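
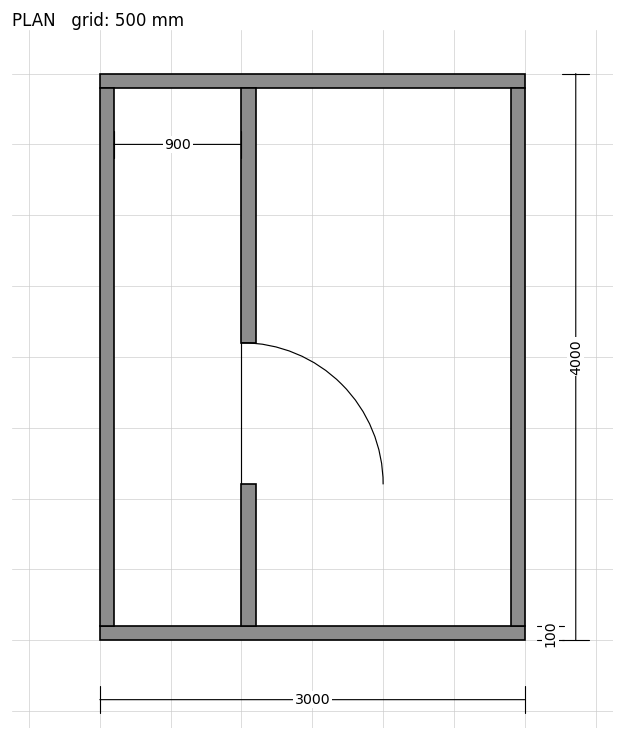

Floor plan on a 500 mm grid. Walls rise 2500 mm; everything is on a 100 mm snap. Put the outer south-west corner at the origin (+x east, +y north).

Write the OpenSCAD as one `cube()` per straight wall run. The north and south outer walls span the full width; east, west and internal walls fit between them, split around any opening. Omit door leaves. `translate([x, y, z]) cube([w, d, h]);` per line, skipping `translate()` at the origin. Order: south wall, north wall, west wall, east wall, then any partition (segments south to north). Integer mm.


cube([3000, 100, 2500]);
translate([0, 3900, 0]) cube([3000, 100, 2500]);
translate([0, 100, 0]) cube([100, 3800, 2500]);
translate([2900, 100, 0]) cube([100, 3800, 2500]);
translate([1000, 100, 0]) cube([100, 1000, 2500]);
translate([1000, 2100, 0]) cube([100, 1800, 2500]);


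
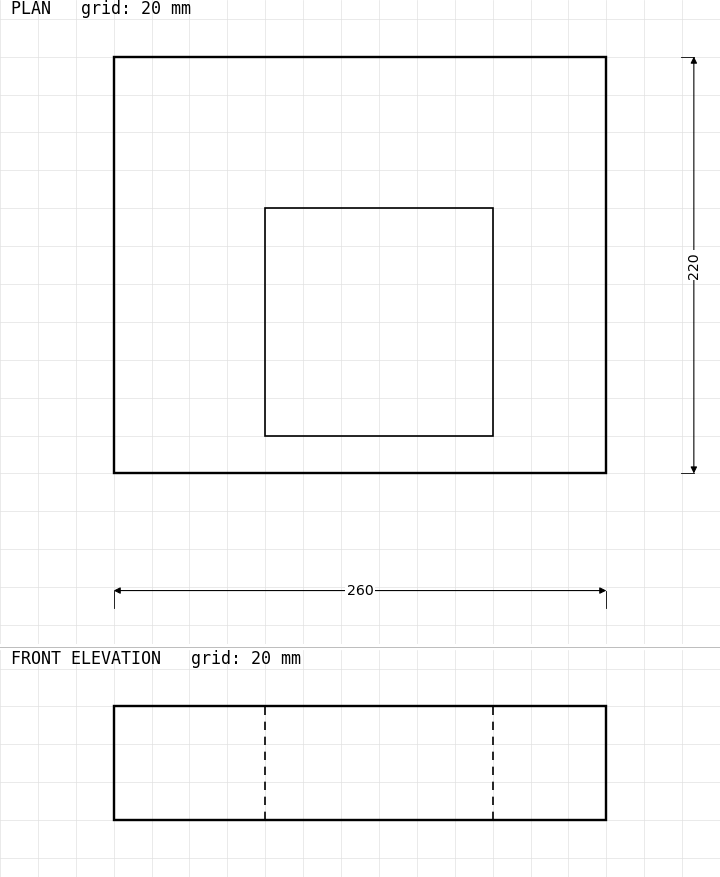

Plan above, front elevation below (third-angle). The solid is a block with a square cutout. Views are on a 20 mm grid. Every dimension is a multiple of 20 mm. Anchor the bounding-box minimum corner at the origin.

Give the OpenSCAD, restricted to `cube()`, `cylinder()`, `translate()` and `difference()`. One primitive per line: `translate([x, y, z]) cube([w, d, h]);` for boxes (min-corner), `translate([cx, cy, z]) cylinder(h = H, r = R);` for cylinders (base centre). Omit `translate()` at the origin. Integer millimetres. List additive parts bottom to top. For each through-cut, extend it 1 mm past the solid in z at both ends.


difference() {
  cube([260, 220, 60]);
  translate([80, 20, -1]) cube([120, 120, 62]);
}


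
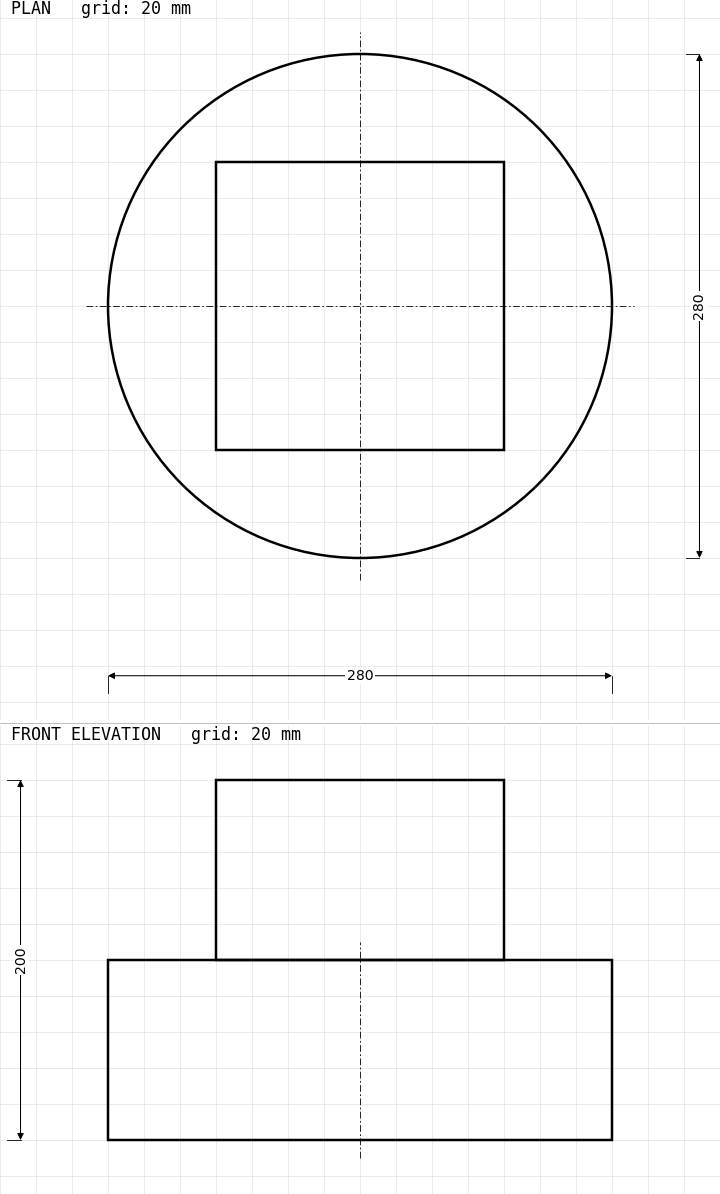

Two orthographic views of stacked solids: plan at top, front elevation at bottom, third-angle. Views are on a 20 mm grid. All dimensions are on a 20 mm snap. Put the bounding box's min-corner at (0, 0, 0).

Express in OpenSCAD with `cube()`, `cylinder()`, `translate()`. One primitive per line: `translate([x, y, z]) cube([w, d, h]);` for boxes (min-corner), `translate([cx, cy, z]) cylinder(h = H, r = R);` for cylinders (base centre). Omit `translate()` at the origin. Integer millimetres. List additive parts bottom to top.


translate([140, 140, 0]) cylinder(h = 100, r = 140);
translate([60, 60, 100]) cube([160, 160, 100]);


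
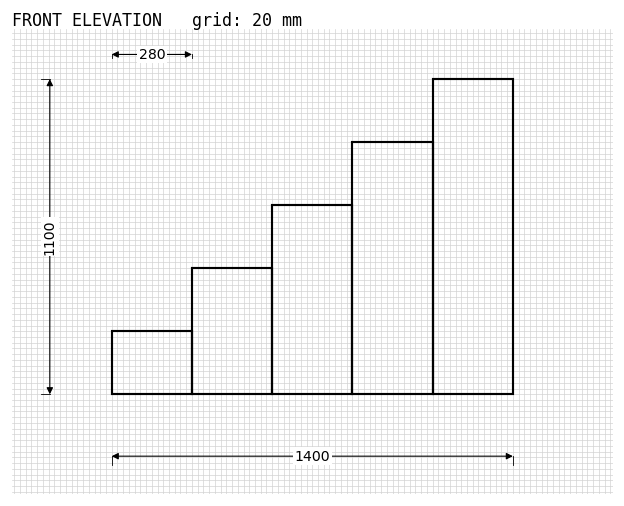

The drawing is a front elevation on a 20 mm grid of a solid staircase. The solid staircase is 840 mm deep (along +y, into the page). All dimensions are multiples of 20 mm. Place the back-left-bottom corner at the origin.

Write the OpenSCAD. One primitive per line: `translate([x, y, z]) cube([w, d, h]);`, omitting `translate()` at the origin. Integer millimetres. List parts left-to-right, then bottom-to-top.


cube([280, 840, 220]);
translate([280, 0, 0]) cube([280, 840, 440]);
translate([560, 0, 0]) cube([280, 840, 660]);
translate([840, 0, 0]) cube([280, 840, 880]);
translate([1120, 0, 0]) cube([280, 840, 1100]);


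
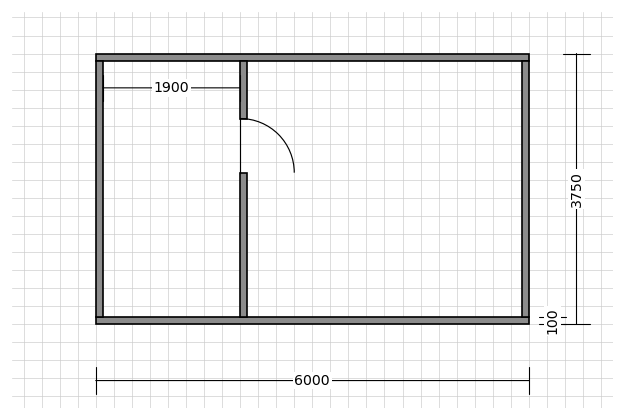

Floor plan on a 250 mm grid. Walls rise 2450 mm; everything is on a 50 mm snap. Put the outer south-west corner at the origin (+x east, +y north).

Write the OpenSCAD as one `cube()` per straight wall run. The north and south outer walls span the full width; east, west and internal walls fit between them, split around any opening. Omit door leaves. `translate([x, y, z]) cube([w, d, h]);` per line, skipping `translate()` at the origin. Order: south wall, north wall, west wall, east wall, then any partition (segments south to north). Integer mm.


cube([6000, 100, 2450]);
translate([0, 3650, 0]) cube([6000, 100, 2450]);
translate([0, 100, 0]) cube([100, 3550, 2450]);
translate([5900, 100, 0]) cube([100, 3550, 2450]);
translate([2000, 100, 0]) cube([100, 2000, 2450]);
translate([2000, 2850, 0]) cube([100, 800, 2450]);


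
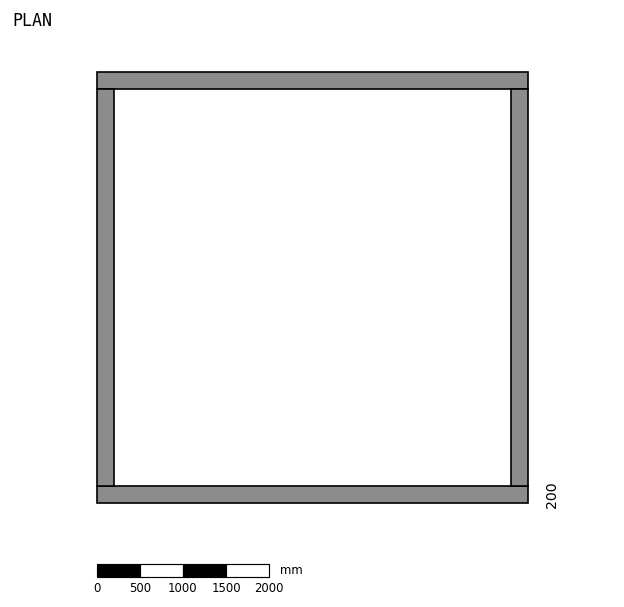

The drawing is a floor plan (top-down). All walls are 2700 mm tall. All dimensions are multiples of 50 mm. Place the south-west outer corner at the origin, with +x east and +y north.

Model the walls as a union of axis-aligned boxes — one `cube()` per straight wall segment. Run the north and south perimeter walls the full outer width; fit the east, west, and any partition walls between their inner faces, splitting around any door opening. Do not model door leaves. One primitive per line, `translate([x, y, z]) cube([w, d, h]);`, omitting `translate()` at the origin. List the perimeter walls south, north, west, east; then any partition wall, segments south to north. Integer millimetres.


cube([5000, 200, 2700]);
translate([0, 4800, 0]) cube([5000, 200, 2700]);
translate([0, 200, 0]) cube([200, 4600, 2700]);
translate([4800, 200, 0]) cube([200, 4600, 2700]);


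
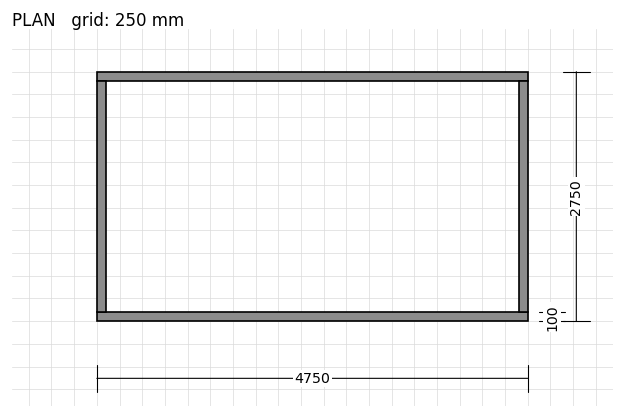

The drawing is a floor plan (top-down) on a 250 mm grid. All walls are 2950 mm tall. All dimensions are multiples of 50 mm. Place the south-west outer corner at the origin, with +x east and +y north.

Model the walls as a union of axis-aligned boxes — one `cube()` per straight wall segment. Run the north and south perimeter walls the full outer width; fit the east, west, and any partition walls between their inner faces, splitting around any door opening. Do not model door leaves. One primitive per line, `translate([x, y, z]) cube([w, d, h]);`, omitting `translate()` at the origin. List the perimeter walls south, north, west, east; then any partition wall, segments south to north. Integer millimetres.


cube([4750, 100, 2950]);
translate([0, 2650, 0]) cube([4750, 100, 2950]);
translate([0, 100, 0]) cube([100, 2550, 2950]);
translate([4650, 100, 0]) cube([100, 2550, 2950]);


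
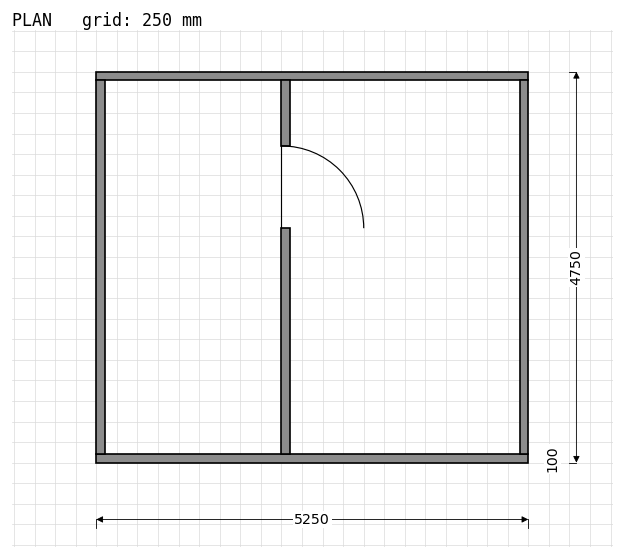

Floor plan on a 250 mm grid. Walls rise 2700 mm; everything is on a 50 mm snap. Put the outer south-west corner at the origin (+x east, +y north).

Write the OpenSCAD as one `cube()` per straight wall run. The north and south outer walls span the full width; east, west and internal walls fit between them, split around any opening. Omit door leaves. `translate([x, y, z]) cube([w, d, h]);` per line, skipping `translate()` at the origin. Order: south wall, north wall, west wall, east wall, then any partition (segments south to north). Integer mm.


cube([5250, 100, 2700]);
translate([0, 4650, 0]) cube([5250, 100, 2700]);
translate([0, 100, 0]) cube([100, 4550, 2700]);
translate([5150, 100, 0]) cube([100, 4550, 2700]);
translate([2250, 100, 0]) cube([100, 2750, 2700]);
translate([2250, 3850, 0]) cube([100, 800, 2700]);


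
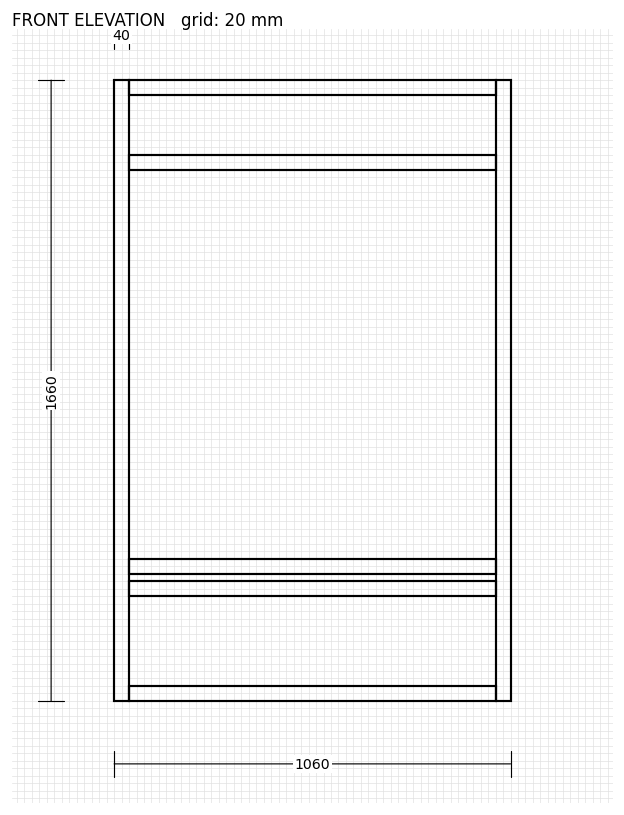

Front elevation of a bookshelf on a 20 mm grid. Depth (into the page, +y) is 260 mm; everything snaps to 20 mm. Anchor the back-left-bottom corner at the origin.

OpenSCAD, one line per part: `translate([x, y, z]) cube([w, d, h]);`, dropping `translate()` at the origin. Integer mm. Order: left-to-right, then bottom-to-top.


cube([40, 260, 1660]);
translate([40, 0, 0]) cube([980, 260, 40]);
translate([40, 0, 280]) cube([980, 260, 40]);
translate([40, 0, 340]) cube([980, 260, 40]);
translate([40, 0, 1420]) cube([980, 260, 40]);
translate([40, 0, 1620]) cube([980, 260, 40]);
translate([1020, 0, 0]) cube([40, 260, 1660]);


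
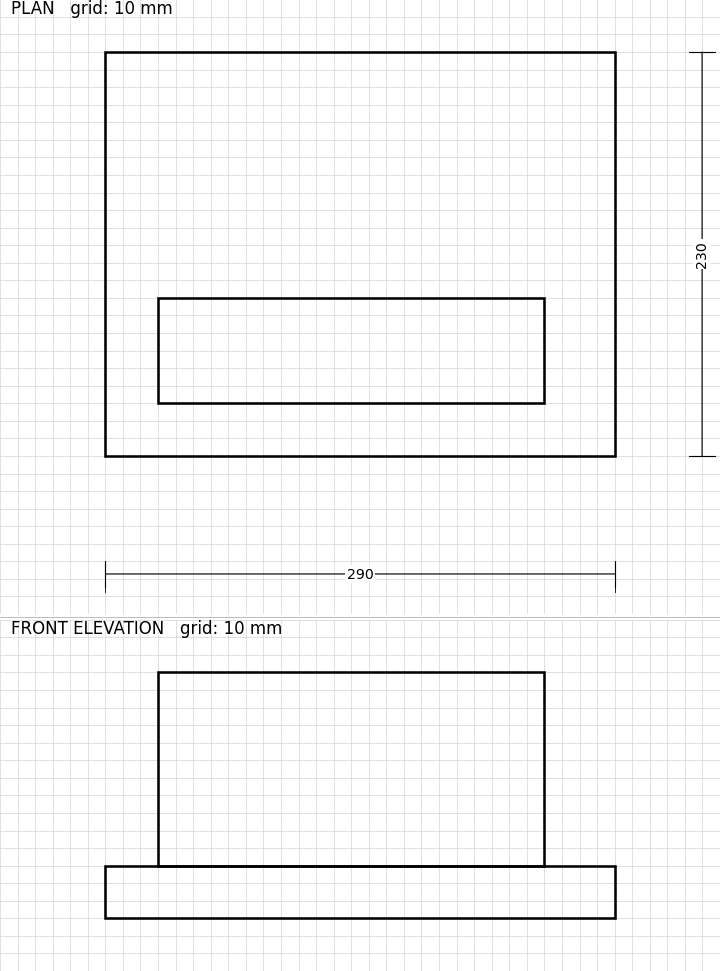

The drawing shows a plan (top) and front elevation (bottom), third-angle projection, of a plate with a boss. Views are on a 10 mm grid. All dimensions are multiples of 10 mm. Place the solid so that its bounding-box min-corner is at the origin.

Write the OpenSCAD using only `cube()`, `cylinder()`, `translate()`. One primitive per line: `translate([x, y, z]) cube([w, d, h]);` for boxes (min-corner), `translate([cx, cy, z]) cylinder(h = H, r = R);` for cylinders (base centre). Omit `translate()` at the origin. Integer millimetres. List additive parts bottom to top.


cube([290, 230, 30]);
translate([30, 30, 30]) cube([220, 60, 110]);


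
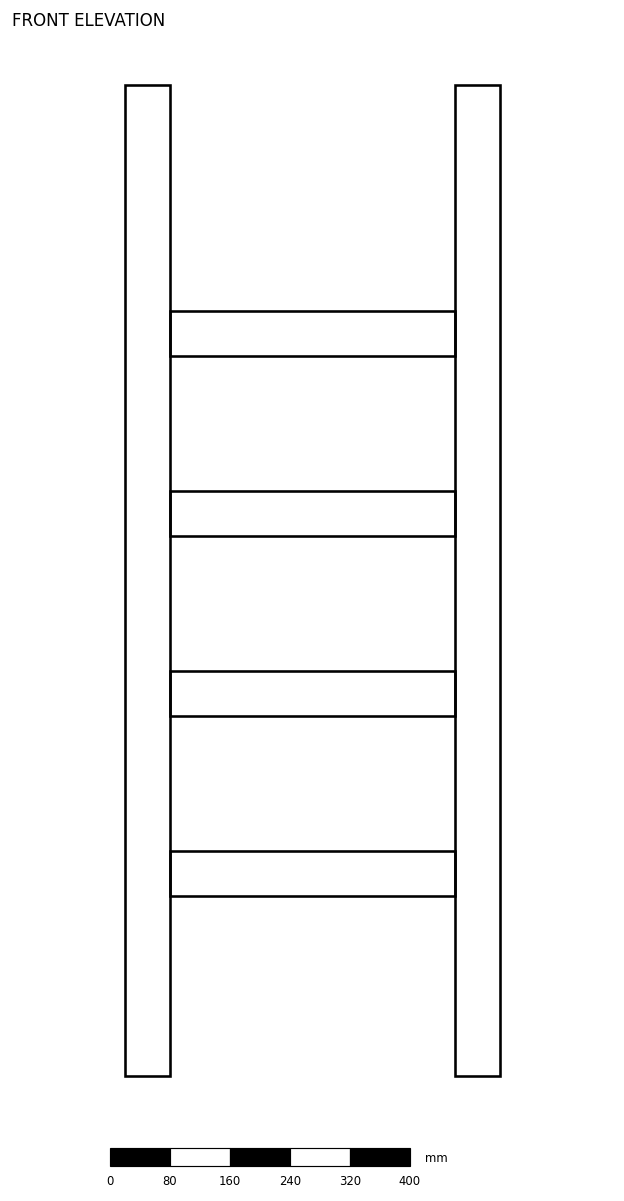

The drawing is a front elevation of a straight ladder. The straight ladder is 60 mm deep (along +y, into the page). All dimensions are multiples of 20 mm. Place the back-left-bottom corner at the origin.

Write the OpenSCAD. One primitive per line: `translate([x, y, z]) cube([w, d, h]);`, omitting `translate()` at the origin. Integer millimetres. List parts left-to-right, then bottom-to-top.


cube([60, 60, 1320]);
translate([60, 0, 240]) cube([380, 60, 60]);
translate([60, 0, 480]) cube([380, 60, 60]);
translate([60, 0, 720]) cube([380, 60, 60]);
translate([60, 0, 960]) cube([380, 60, 60]);
translate([440, 0, 0]) cube([60, 60, 1320]);


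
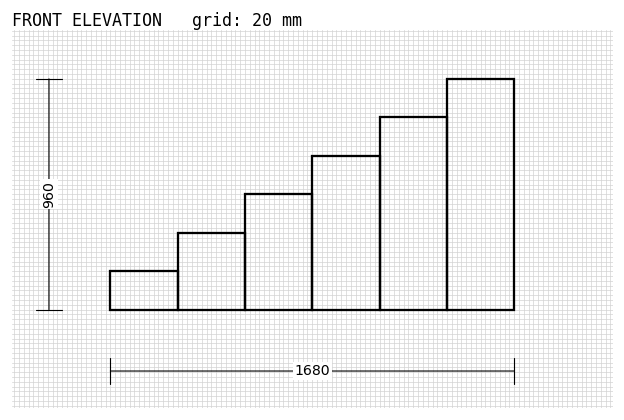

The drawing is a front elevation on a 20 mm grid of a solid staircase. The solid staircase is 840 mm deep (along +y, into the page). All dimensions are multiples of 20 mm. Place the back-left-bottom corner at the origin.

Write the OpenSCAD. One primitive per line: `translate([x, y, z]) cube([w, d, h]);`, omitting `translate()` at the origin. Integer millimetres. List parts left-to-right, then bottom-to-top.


cube([280, 840, 160]);
translate([280, 0, 0]) cube([280, 840, 320]);
translate([560, 0, 0]) cube([280, 840, 480]);
translate([840, 0, 0]) cube([280, 840, 640]);
translate([1120, 0, 0]) cube([280, 840, 800]);
translate([1400, 0, 0]) cube([280, 840, 960]);


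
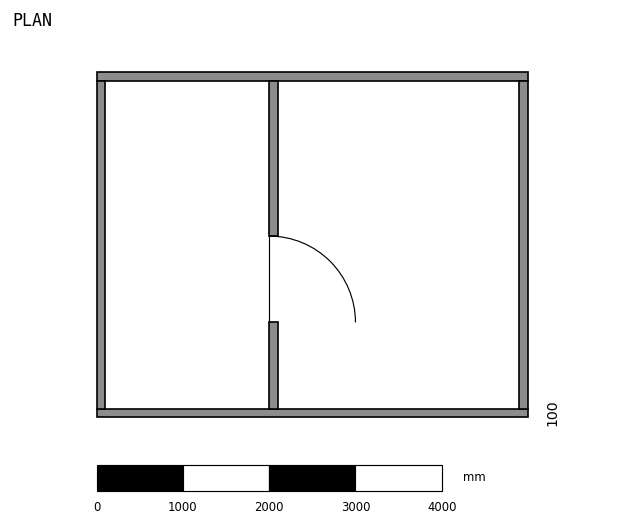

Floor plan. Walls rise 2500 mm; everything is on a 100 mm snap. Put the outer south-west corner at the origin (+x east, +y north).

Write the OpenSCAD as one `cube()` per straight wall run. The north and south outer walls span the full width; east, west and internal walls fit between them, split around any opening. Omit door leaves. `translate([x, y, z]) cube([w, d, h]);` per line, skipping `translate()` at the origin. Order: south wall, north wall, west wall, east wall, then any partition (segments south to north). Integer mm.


cube([5000, 100, 2500]);
translate([0, 3900, 0]) cube([5000, 100, 2500]);
translate([0, 100, 0]) cube([100, 3800, 2500]);
translate([4900, 100, 0]) cube([100, 3800, 2500]);
translate([2000, 100, 0]) cube([100, 1000, 2500]);
translate([2000, 2100, 0]) cube([100, 1800, 2500]);


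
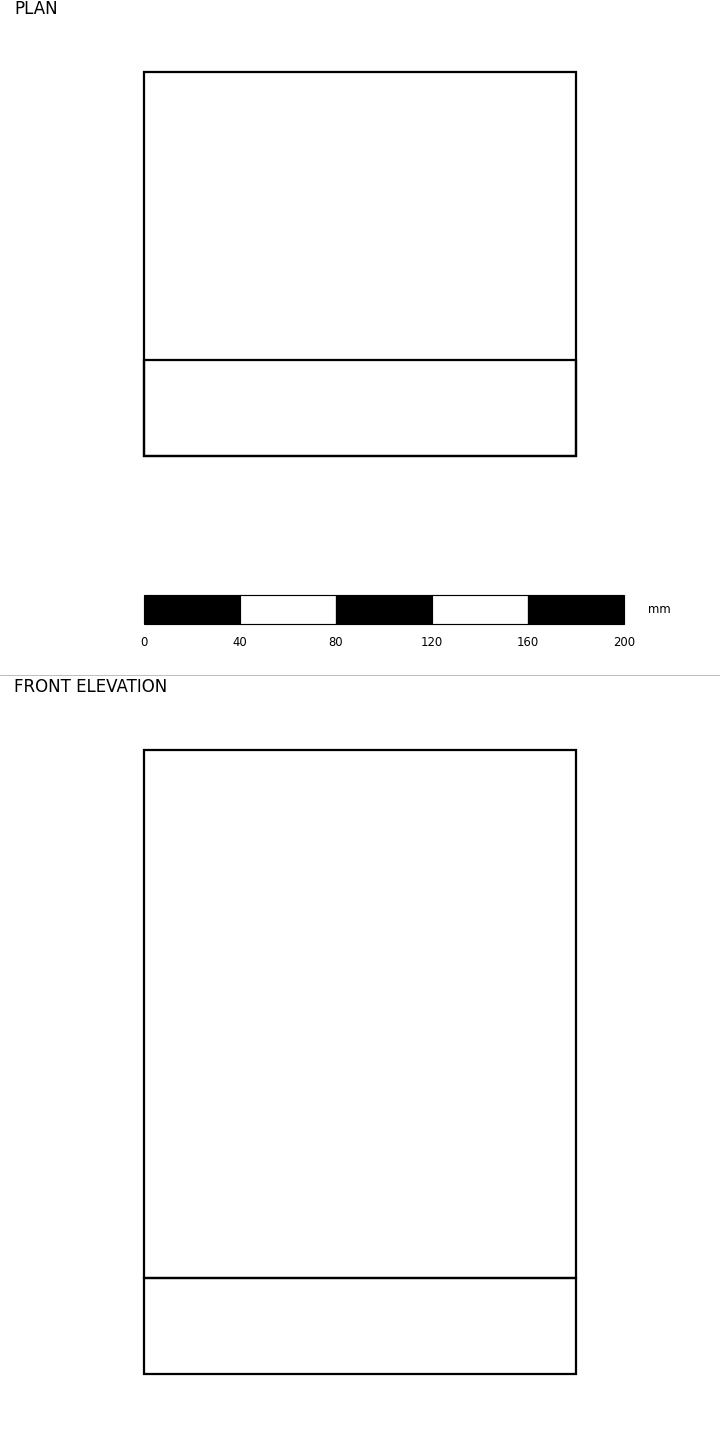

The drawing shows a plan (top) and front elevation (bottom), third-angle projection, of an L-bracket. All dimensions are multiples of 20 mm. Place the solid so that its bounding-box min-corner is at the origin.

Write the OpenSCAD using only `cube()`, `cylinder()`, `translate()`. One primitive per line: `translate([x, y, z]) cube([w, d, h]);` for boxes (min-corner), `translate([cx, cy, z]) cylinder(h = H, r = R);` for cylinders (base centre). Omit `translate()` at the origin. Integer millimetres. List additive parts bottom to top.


cube([180, 160, 40]);
translate([0, 0, 40]) cube([180, 40, 220]);


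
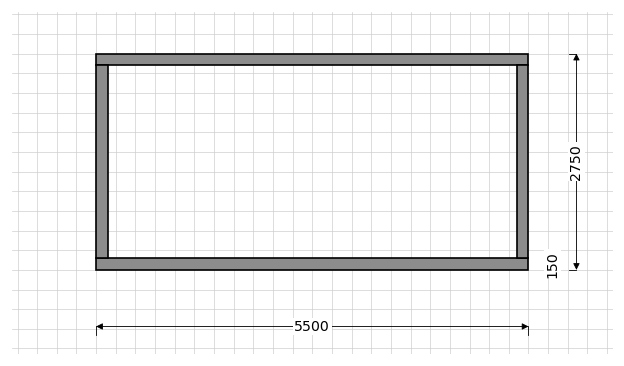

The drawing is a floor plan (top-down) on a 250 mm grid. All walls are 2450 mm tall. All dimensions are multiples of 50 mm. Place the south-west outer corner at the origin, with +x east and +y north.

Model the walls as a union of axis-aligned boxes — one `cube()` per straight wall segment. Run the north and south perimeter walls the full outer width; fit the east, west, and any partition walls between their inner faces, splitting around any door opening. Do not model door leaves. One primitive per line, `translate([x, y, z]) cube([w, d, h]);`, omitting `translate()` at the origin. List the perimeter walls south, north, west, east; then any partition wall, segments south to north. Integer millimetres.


cube([5500, 150, 2450]);
translate([0, 2600, 0]) cube([5500, 150, 2450]);
translate([0, 150, 0]) cube([150, 2450, 2450]);
translate([5350, 150, 0]) cube([150, 2450, 2450]);


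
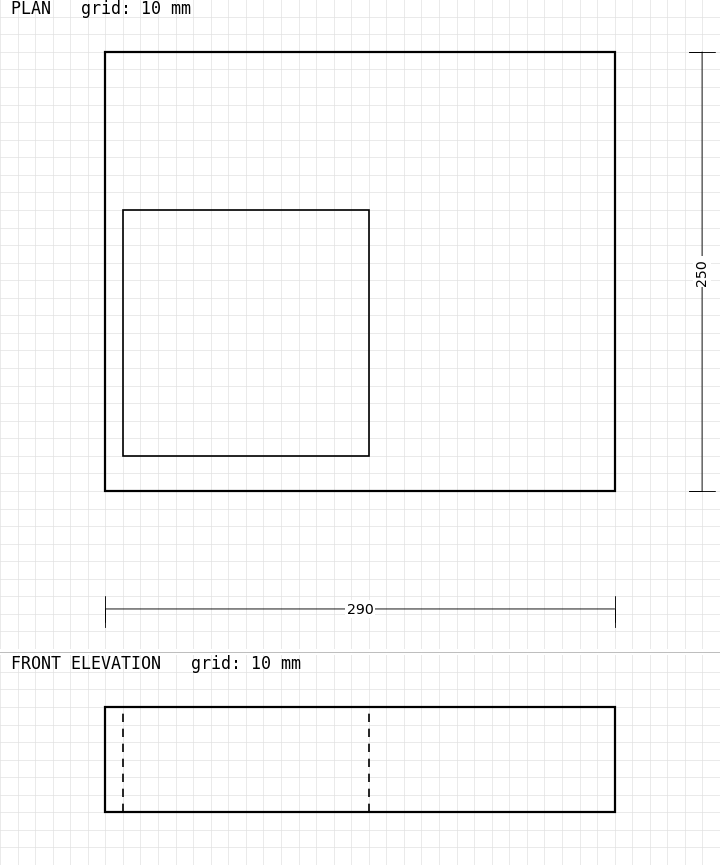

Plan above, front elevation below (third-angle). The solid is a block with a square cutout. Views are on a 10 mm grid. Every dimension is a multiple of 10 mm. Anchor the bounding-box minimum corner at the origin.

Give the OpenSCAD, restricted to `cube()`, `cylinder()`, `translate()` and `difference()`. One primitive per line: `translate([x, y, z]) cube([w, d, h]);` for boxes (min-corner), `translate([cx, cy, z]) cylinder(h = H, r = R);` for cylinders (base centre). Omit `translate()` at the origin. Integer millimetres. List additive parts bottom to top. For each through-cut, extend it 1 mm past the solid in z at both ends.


difference() {
  cube([290, 250, 60]);
  translate([10, 20, -1]) cube([140, 140, 62]);
}


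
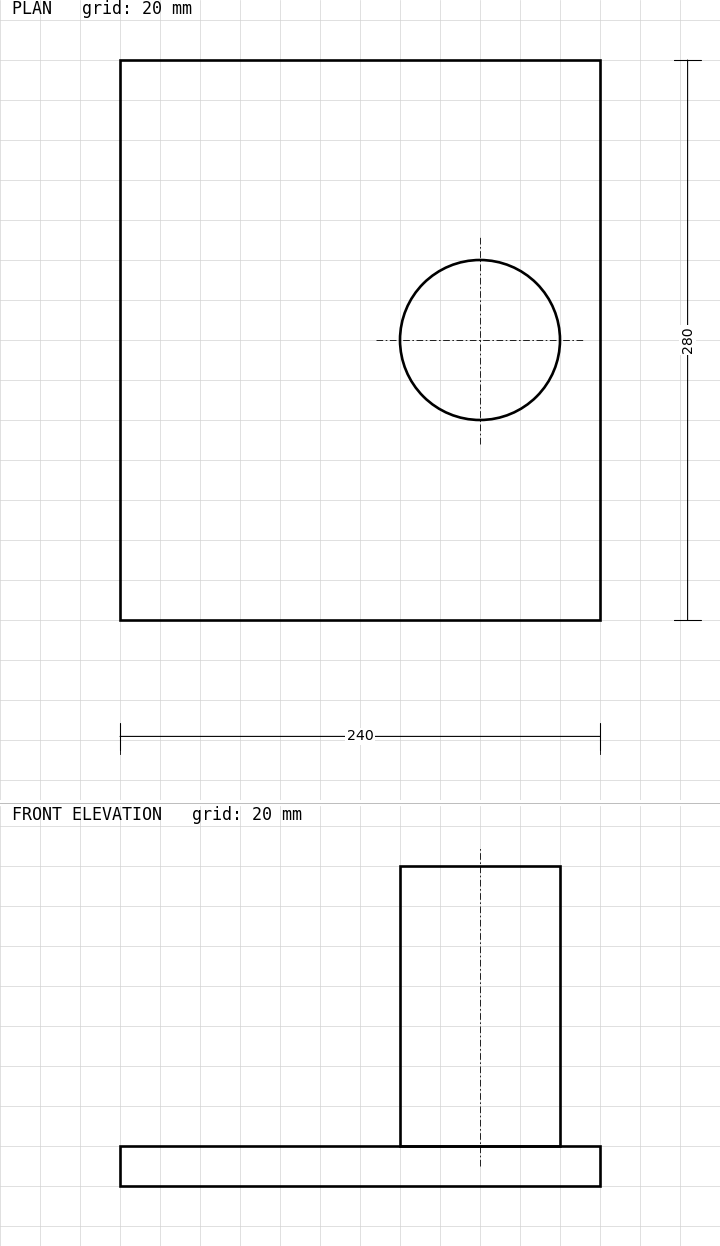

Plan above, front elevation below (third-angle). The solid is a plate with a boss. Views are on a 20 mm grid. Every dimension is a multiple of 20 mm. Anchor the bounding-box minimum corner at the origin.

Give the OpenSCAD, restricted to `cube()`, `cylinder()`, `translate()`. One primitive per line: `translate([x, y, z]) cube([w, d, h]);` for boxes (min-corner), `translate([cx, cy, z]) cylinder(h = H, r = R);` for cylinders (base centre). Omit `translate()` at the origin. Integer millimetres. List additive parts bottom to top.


cube([240, 280, 20]);
translate([180, 140, 20]) cylinder(h = 140, r = 40);


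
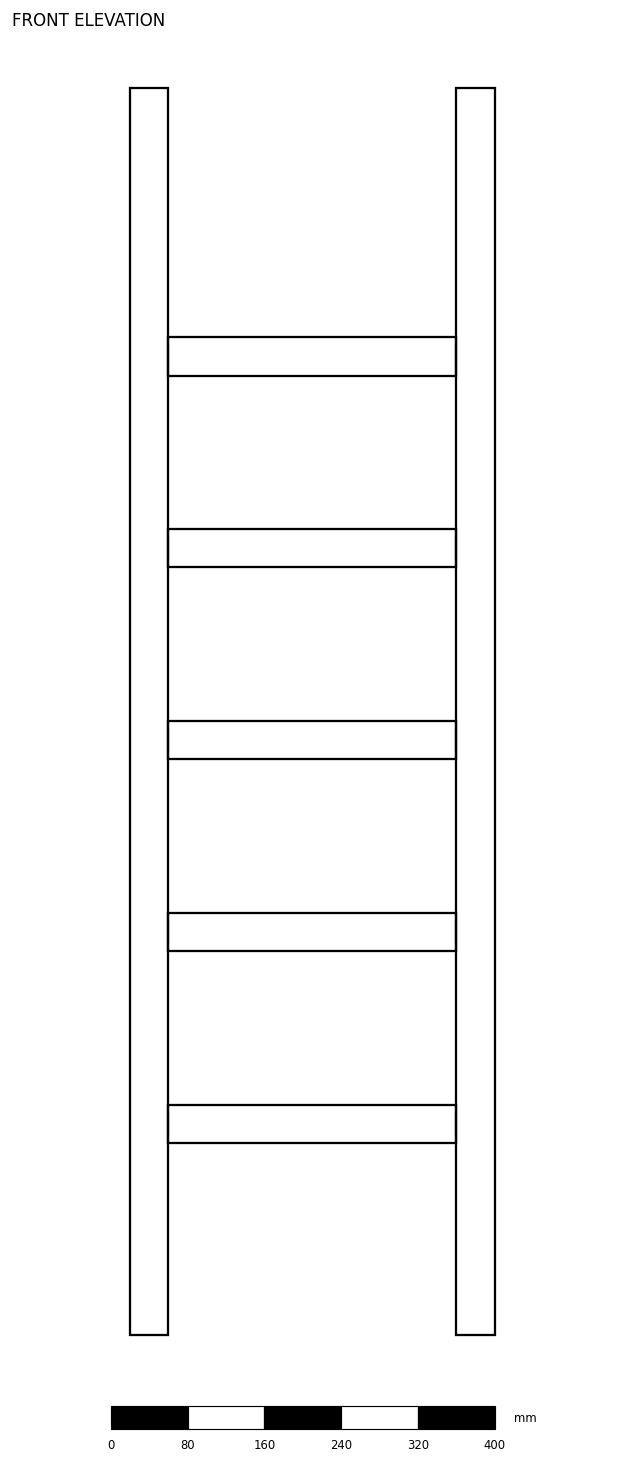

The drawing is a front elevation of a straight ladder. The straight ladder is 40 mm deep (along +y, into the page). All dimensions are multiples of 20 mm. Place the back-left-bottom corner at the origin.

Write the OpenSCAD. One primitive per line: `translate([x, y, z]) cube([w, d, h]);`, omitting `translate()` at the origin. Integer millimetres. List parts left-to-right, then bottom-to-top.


cube([40, 40, 1300]);
translate([40, 0, 200]) cube([300, 40, 40]);
translate([40, 0, 400]) cube([300, 40, 40]);
translate([40, 0, 600]) cube([300, 40, 40]);
translate([40, 0, 800]) cube([300, 40, 40]);
translate([40, 0, 1000]) cube([300, 40, 40]);
translate([340, 0, 0]) cube([40, 40, 1300]);


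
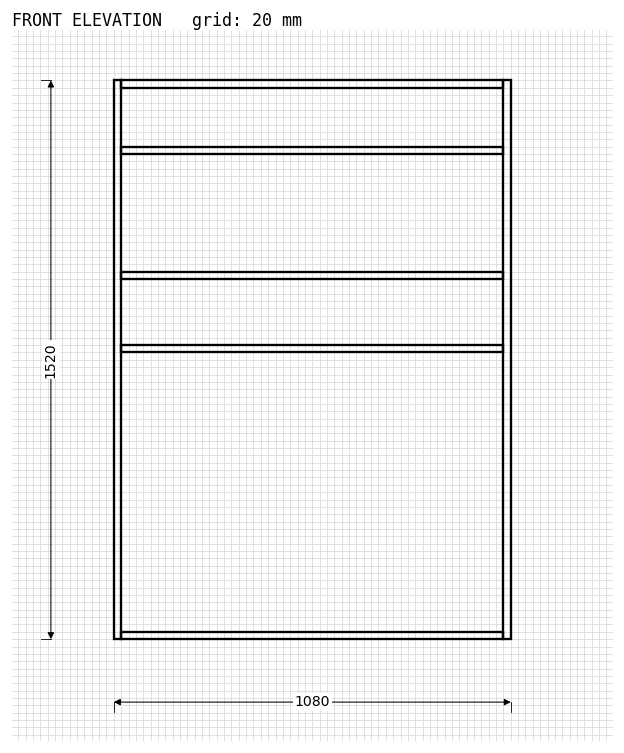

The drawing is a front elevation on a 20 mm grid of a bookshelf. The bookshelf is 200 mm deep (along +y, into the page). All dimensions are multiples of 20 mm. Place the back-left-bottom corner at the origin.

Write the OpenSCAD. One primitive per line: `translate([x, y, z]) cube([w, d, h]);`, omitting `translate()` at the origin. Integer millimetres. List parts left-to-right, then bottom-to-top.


cube([20, 200, 1520]);
translate([20, 0, 0]) cube([1040, 200, 20]);
translate([20, 0, 780]) cube([1040, 200, 20]);
translate([20, 0, 980]) cube([1040, 200, 20]);
translate([20, 0, 1320]) cube([1040, 200, 20]);
translate([20, 0, 1500]) cube([1040, 200, 20]);
translate([1060, 0, 0]) cube([20, 200, 1520]);


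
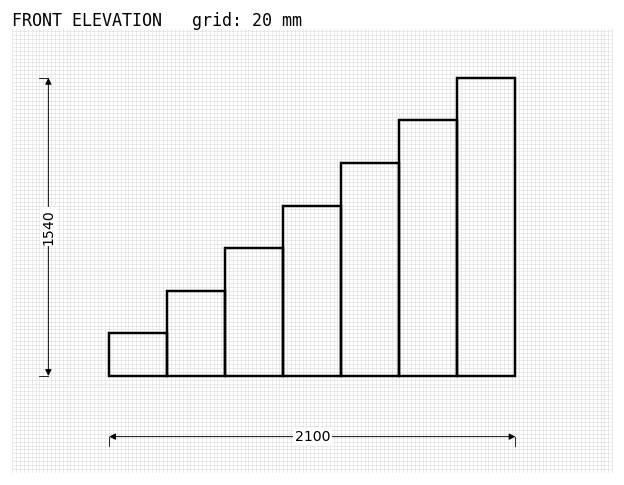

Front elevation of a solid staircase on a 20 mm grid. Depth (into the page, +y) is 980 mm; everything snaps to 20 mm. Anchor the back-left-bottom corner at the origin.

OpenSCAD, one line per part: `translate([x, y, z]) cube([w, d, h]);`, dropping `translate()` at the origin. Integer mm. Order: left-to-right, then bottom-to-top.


cube([300, 980, 220]);
translate([300, 0, 0]) cube([300, 980, 440]);
translate([600, 0, 0]) cube([300, 980, 660]);
translate([900, 0, 0]) cube([300, 980, 880]);
translate([1200, 0, 0]) cube([300, 980, 1100]);
translate([1500, 0, 0]) cube([300, 980, 1320]);
translate([1800, 0, 0]) cube([300, 980, 1540]);


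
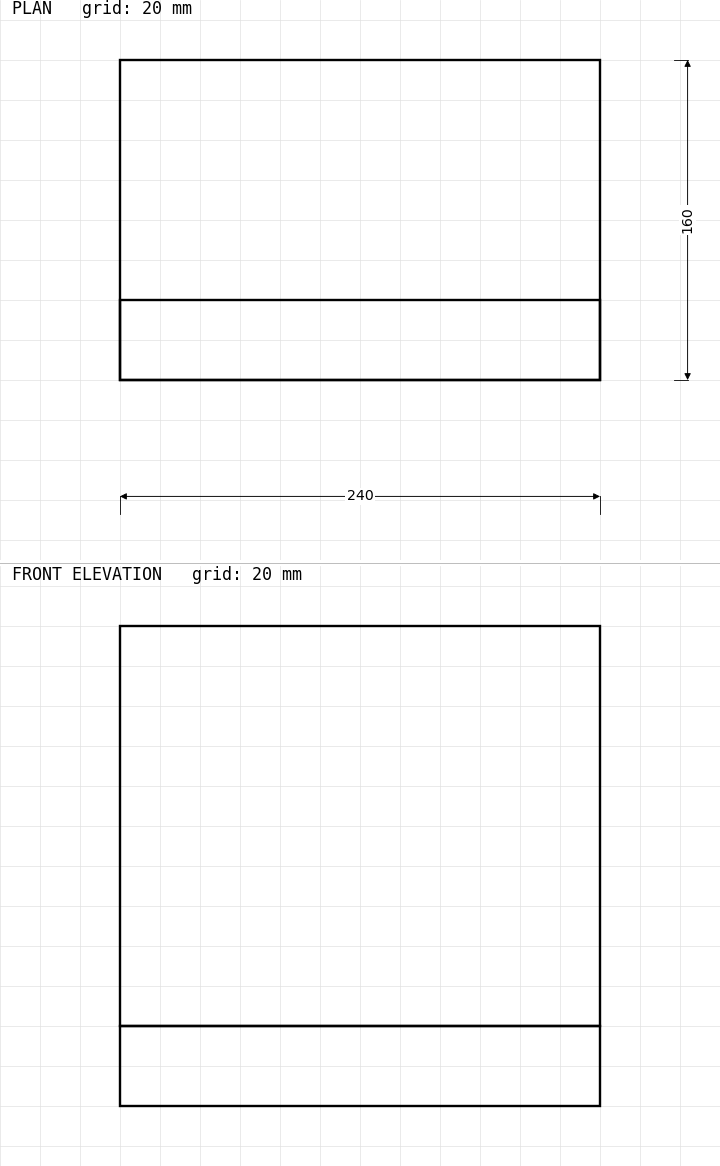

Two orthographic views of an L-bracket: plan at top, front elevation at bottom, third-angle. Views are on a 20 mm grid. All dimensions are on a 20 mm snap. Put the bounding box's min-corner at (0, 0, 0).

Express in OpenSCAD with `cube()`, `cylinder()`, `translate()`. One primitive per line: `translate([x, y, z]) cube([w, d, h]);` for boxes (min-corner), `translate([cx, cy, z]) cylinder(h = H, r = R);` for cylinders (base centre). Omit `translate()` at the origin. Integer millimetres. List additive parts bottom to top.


cube([240, 160, 40]);
translate([0, 0, 40]) cube([240, 40, 200]);


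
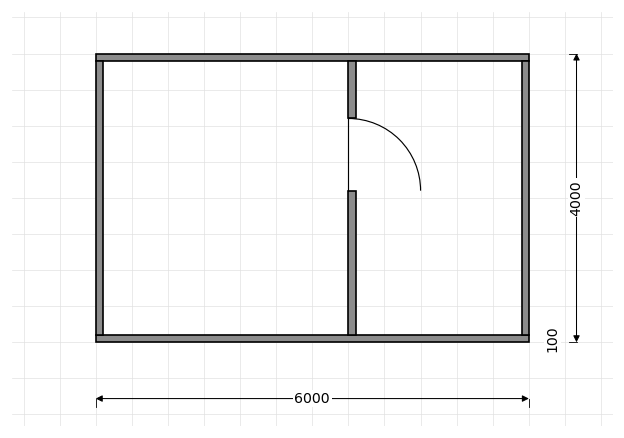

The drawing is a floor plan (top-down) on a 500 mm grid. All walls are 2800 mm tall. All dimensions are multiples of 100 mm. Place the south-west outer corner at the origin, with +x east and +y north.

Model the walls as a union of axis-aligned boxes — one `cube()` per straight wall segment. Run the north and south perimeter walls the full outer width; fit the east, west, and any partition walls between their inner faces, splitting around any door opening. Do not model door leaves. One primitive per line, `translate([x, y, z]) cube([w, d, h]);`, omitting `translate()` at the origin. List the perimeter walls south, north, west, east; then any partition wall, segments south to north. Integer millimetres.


cube([6000, 100, 2800]);
translate([0, 3900, 0]) cube([6000, 100, 2800]);
translate([0, 100, 0]) cube([100, 3800, 2800]);
translate([5900, 100, 0]) cube([100, 3800, 2800]);
translate([3500, 100, 0]) cube([100, 2000, 2800]);
translate([3500, 3100, 0]) cube([100, 800, 2800]);


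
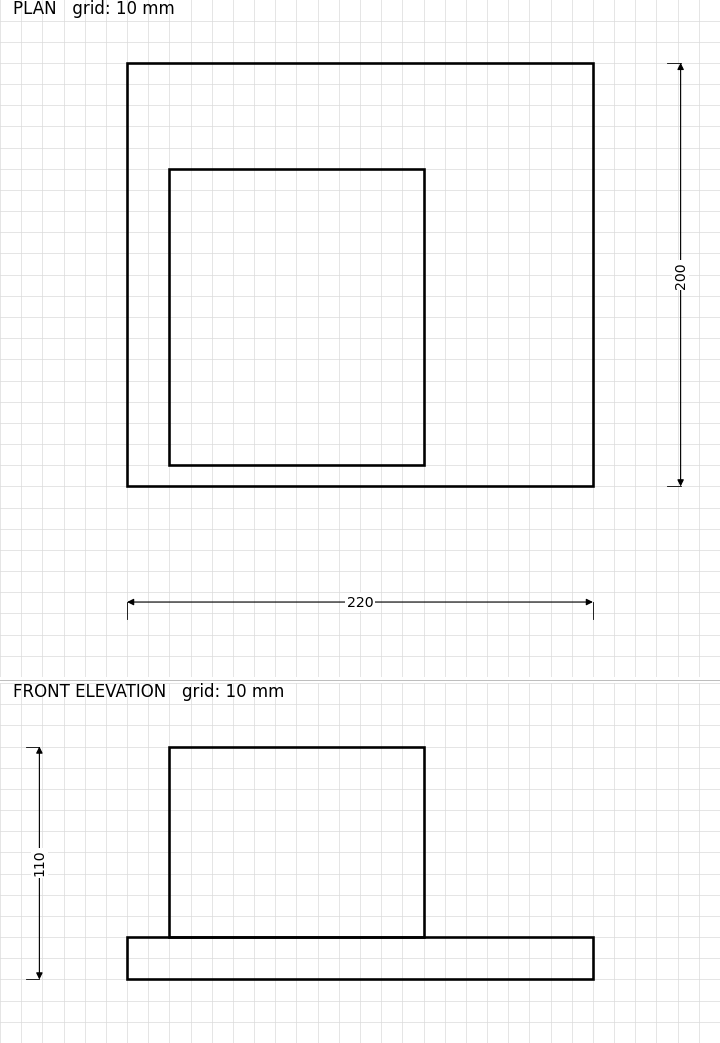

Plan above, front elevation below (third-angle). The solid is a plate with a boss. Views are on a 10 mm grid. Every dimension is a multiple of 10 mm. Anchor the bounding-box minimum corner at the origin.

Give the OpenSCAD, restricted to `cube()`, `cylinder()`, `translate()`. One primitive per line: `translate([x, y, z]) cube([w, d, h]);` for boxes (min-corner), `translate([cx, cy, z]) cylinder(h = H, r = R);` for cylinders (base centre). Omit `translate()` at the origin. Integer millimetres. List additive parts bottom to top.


cube([220, 200, 20]);
translate([20, 10, 20]) cube([120, 140, 90]);


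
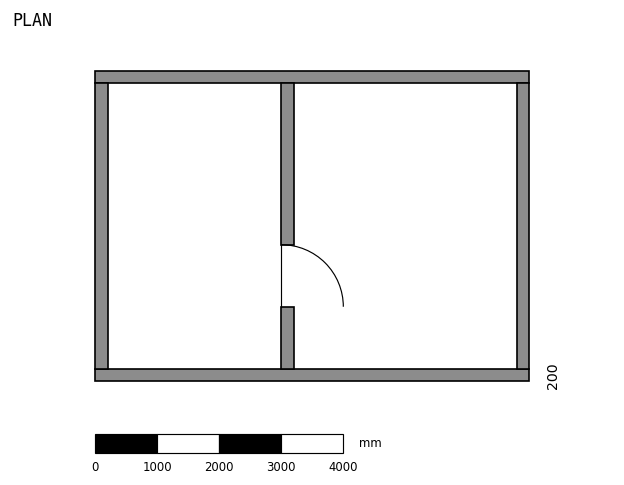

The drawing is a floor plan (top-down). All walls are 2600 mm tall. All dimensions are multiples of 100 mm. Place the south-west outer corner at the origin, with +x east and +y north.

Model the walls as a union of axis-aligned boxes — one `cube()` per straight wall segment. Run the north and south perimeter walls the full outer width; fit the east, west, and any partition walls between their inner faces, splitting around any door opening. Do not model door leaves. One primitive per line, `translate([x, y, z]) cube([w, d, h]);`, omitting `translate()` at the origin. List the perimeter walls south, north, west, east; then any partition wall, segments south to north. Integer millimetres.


cube([7000, 200, 2600]);
translate([0, 4800, 0]) cube([7000, 200, 2600]);
translate([0, 200, 0]) cube([200, 4600, 2600]);
translate([6800, 200, 0]) cube([200, 4600, 2600]);
translate([3000, 200, 0]) cube([200, 1000, 2600]);
translate([3000, 2200, 0]) cube([200, 2600, 2600]);


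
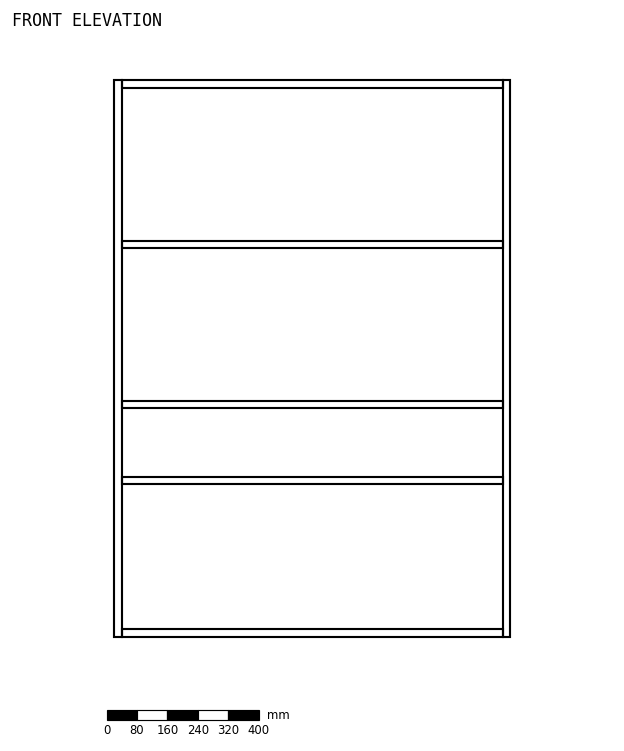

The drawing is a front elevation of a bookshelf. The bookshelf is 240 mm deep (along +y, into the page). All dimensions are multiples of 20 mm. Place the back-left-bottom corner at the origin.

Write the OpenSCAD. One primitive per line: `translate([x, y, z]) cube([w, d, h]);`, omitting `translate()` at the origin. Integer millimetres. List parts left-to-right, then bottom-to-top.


cube([20, 240, 1460]);
translate([20, 0, 0]) cube([1000, 240, 20]);
translate([20, 0, 400]) cube([1000, 240, 20]);
translate([20, 0, 600]) cube([1000, 240, 20]);
translate([20, 0, 1020]) cube([1000, 240, 20]);
translate([20, 0, 1440]) cube([1000, 240, 20]);
translate([1020, 0, 0]) cube([20, 240, 1460]);


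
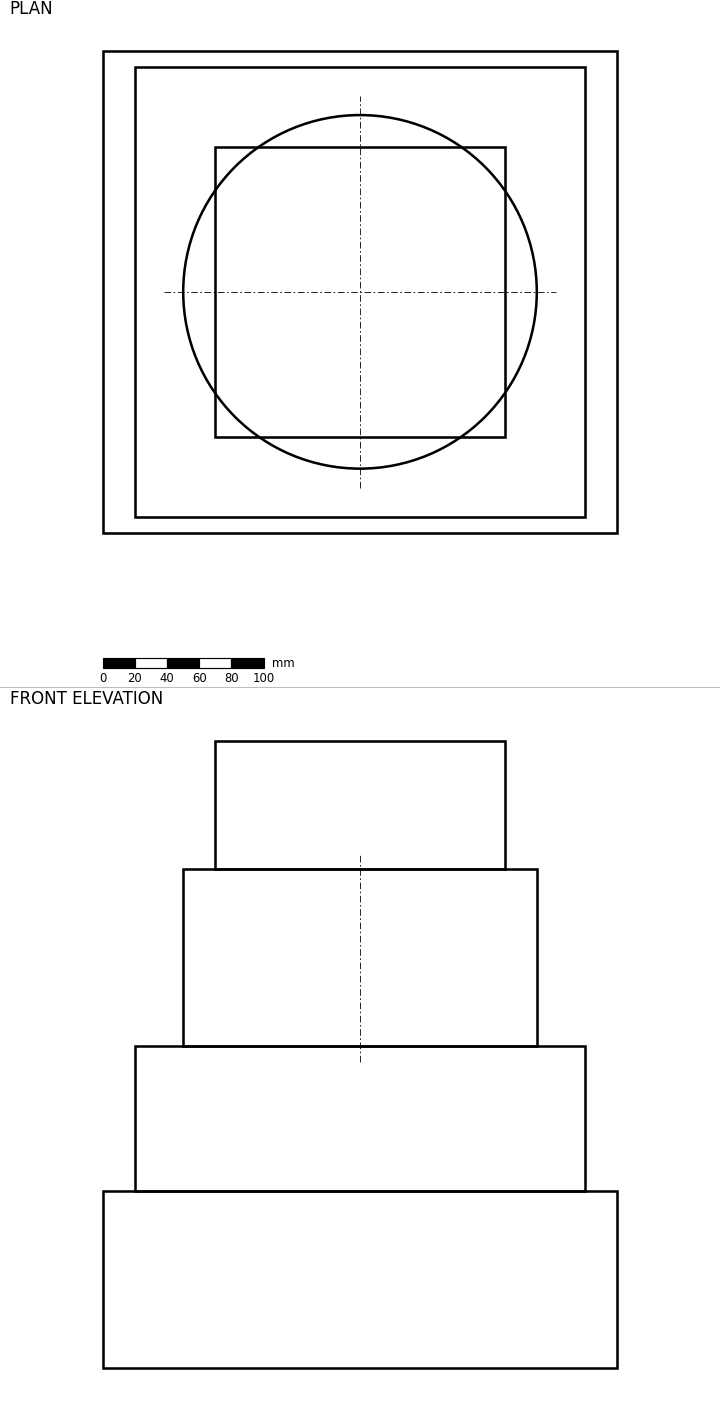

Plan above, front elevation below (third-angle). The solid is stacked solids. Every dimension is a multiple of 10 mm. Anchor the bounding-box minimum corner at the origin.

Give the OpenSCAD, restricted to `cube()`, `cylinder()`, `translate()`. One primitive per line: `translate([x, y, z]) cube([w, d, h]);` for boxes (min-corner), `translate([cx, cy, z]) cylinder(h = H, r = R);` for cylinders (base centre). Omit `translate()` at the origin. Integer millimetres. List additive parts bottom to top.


cube([320, 300, 110]);
translate([20, 10, 110]) cube([280, 280, 90]);
translate([160, 150, 200]) cylinder(h = 110, r = 110);
translate([70, 60, 310]) cube([180, 180, 80]);


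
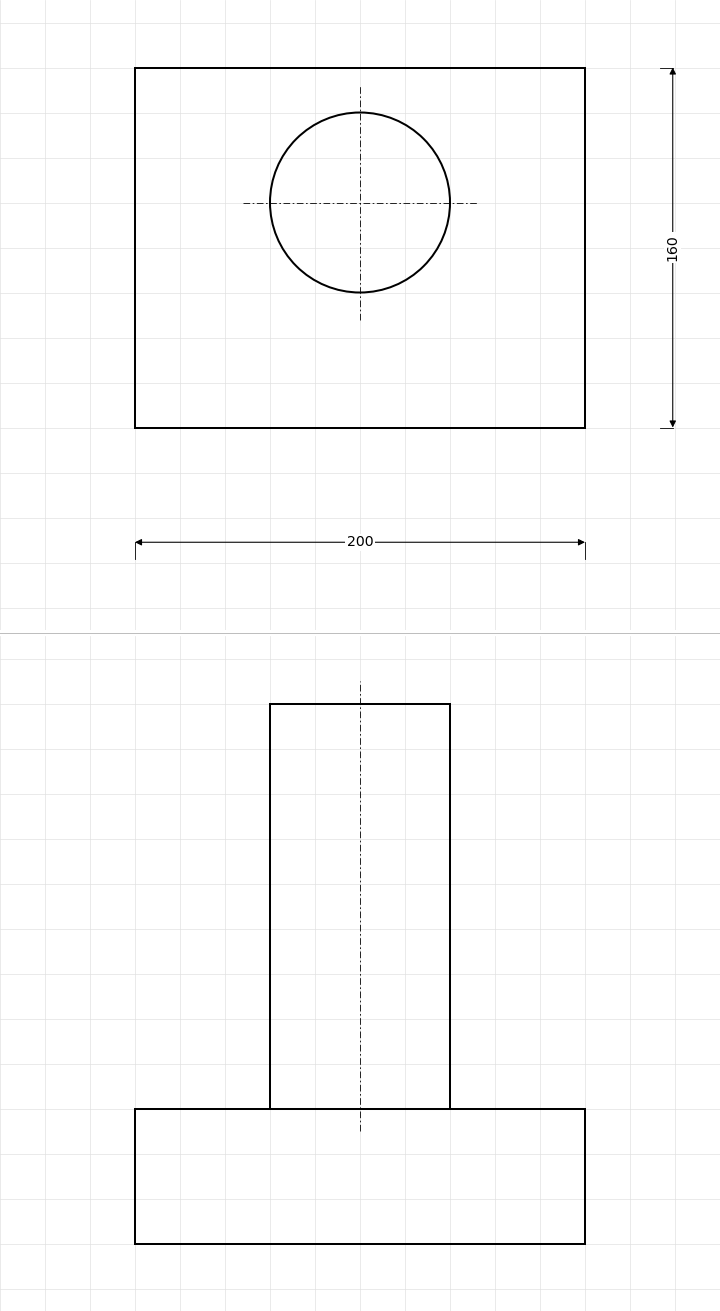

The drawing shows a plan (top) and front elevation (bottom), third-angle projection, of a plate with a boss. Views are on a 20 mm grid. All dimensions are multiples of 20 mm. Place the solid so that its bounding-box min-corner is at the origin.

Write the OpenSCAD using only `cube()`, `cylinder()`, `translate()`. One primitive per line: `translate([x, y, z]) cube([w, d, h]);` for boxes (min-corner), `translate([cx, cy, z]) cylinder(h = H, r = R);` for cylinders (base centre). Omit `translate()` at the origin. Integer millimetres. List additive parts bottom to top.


cube([200, 160, 60]);
translate([100, 100, 60]) cylinder(h = 180, r = 40);


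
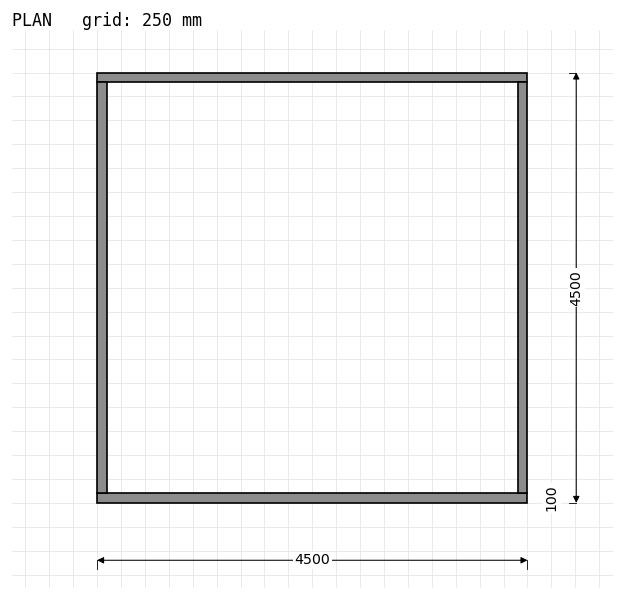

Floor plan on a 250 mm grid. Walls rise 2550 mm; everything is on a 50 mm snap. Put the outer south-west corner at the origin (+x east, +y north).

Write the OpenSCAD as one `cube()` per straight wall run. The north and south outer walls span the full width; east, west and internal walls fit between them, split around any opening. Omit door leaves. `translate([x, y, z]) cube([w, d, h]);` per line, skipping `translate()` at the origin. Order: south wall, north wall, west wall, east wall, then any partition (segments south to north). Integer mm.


cube([4500, 100, 2550]);
translate([0, 4400, 0]) cube([4500, 100, 2550]);
translate([0, 100, 0]) cube([100, 4300, 2550]);
translate([4400, 100, 0]) cube([100, 4300, 2550]);


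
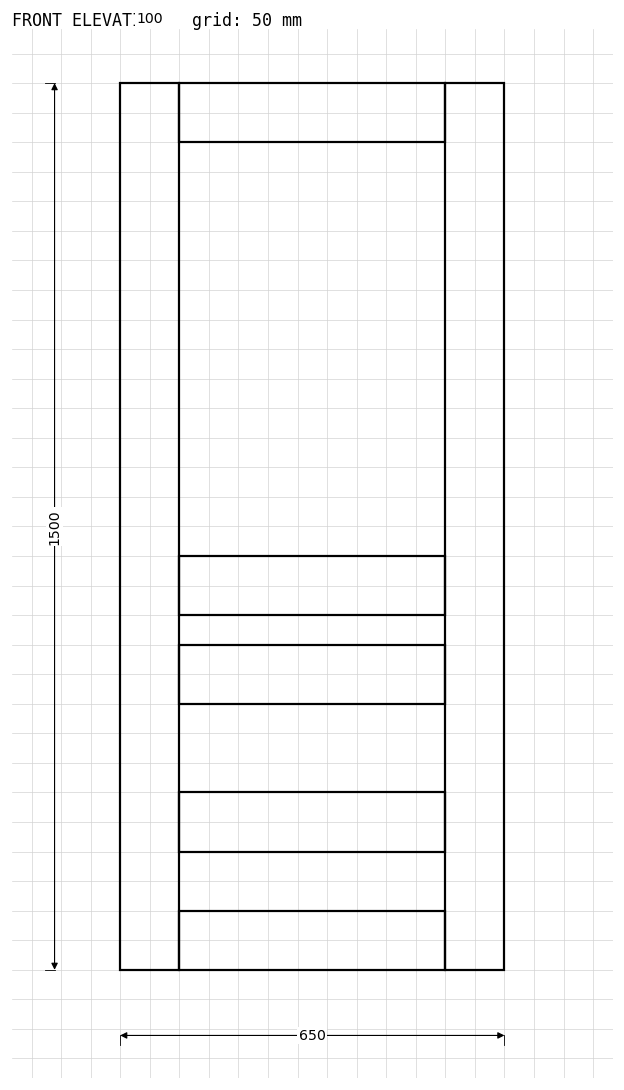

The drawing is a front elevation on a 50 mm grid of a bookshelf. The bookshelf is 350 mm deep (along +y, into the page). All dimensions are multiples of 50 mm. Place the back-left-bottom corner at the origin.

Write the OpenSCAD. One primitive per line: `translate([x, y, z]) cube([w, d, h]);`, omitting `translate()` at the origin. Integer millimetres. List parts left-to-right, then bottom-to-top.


cube([100, 350, 1500]);
translate([100, 0, 0]) cube([450, 350, 100]);
translate([100, 0, 200]) cube([450, 350, 100]);
translate([100, 0, 450]) cube([450, 350, 100]);
translate([100, 0, 600]) cube([450, 350, 100]);
translate([100, 0, 1400]) cube([450, 350, 100]);
translate([550, 0, 0]) cube([100, 350, 1500]);


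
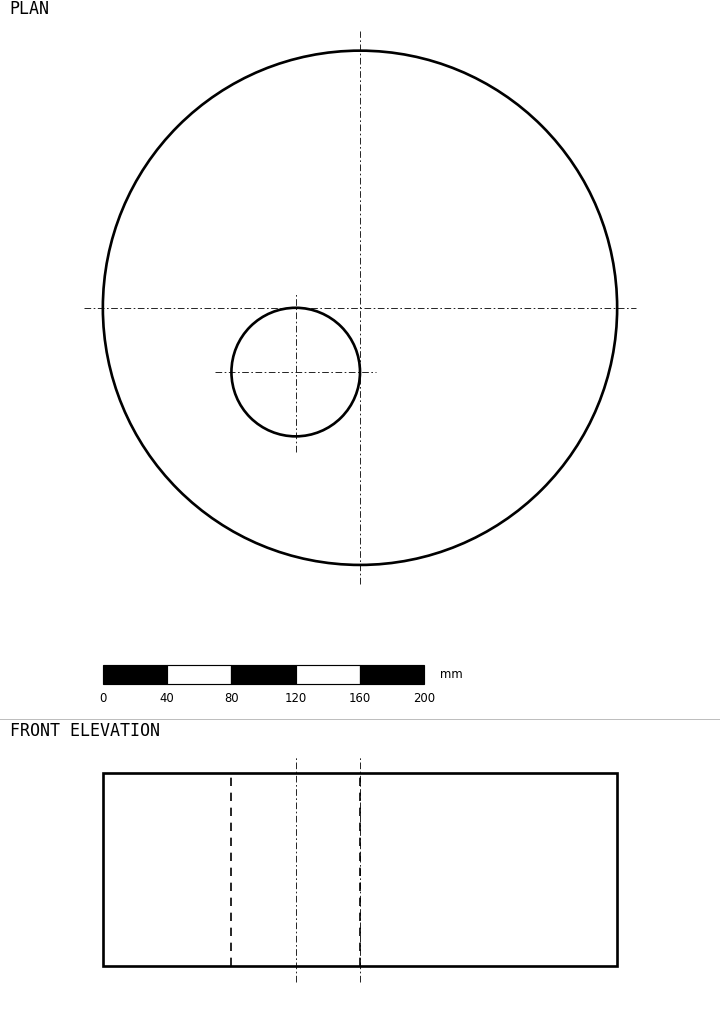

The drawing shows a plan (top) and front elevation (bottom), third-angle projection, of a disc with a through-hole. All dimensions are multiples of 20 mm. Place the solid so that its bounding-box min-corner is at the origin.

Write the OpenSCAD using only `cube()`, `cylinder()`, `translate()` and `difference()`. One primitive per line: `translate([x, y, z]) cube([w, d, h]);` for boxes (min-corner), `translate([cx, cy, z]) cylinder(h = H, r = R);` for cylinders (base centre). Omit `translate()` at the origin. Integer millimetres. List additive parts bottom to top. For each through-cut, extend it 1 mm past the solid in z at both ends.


difference() {
  translate([160, 160, 0]) cylinder(h = 120, r = 160);
  translate([120, 120, -1]) cylinder(h = 122, r = 40);
}


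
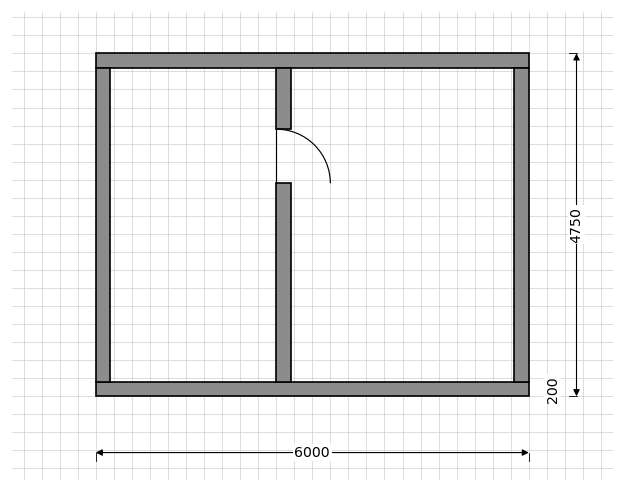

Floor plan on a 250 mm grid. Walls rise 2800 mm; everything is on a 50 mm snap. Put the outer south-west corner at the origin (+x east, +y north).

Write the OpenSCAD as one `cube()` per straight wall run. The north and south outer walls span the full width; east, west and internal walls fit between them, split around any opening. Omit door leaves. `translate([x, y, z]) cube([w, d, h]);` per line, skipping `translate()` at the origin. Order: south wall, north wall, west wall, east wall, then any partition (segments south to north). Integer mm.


cube([6000, 200, 2800]);
translate([0, 4550, 0]) cube([6000, 200, 2800]);
translate([0, 200, 0]) cube([200, 4350, 2800]);
translate([5800, 200, 0]) cube([200, 4350, 2800]);
translate([2500, 200, 0]) cube([200, 2750, 2800]);
translate([2500, 3700, 0]) cube([200, 850, 2800]);


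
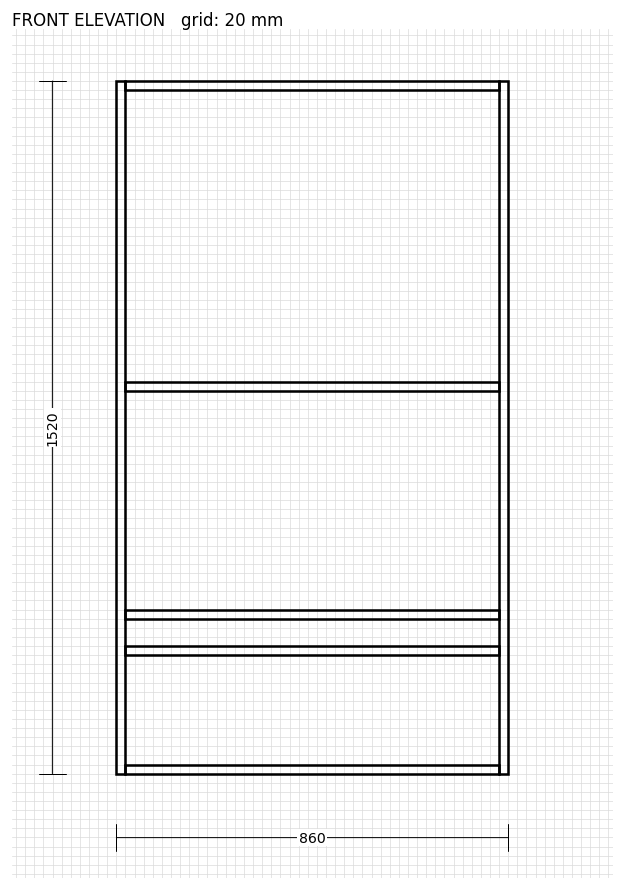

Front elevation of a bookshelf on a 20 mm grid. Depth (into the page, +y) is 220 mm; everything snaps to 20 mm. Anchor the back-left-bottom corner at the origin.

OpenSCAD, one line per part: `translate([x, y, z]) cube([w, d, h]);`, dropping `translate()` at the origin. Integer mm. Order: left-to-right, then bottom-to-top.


cube([20, 220, 1520]);
translate([20, 0, 0]) cube([820, 220, 20]);
translate([20, 0, 260]) cube([820, 220, 20]);
translate([20, 0, 340]) cube([820, 220, 20]);
translate([20, 0, 840]) cube([820, 220, 20]);
translate([20, 0, 1500]) cube([820, 220, 20]);
translate([840, 0, 0]) cube([20, 220, 1520]);


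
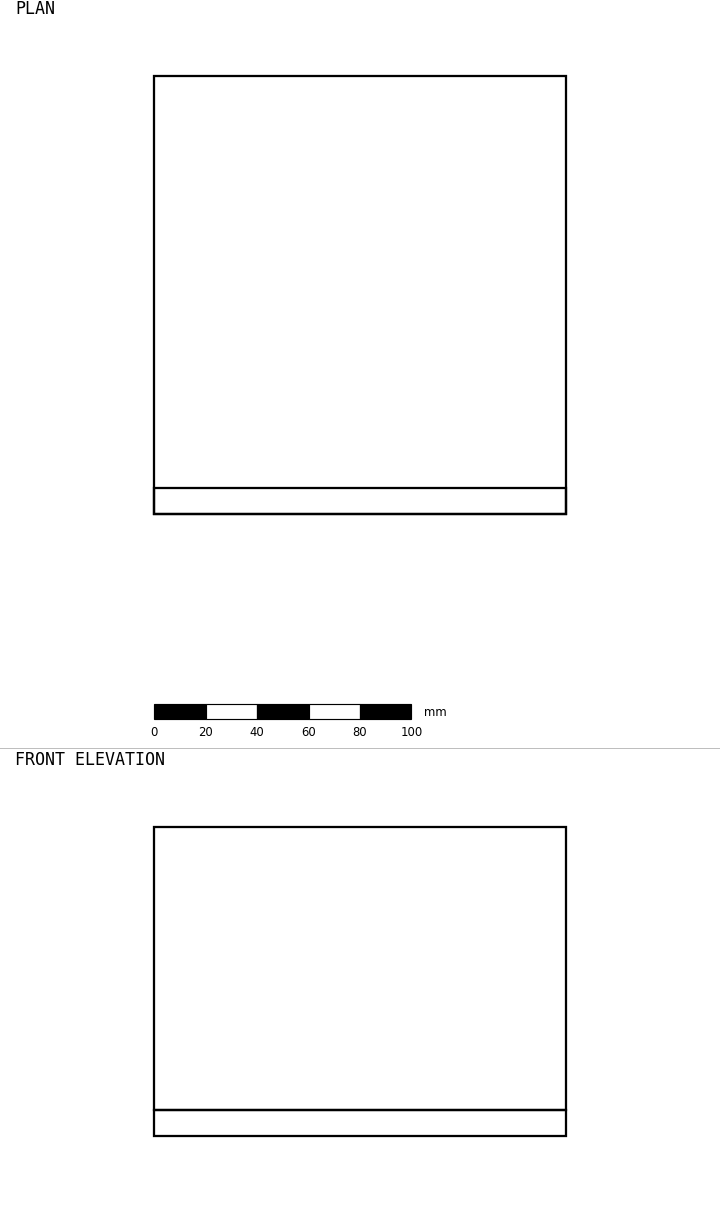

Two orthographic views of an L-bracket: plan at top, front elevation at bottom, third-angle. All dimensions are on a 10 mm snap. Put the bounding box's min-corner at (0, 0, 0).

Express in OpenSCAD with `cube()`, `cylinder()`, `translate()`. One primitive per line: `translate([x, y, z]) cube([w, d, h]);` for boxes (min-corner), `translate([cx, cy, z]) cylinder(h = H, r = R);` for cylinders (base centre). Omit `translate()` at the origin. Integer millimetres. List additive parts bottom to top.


cube([160, 170, 10]);
translate([0, 0, 10]) cube([160, 10, 110]);


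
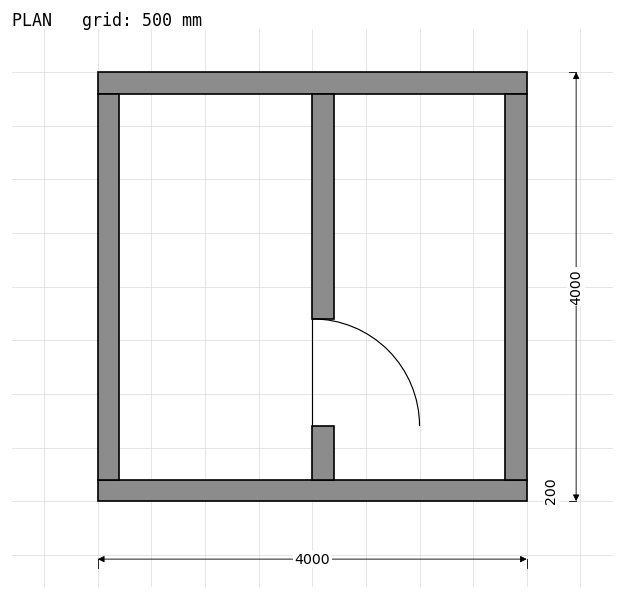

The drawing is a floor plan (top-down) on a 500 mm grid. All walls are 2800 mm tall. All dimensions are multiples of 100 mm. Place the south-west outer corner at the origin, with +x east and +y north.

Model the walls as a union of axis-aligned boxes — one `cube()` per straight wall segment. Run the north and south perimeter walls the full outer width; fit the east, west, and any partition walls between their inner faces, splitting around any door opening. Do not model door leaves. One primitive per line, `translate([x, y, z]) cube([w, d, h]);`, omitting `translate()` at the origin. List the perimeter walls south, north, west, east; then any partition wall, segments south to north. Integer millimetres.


cube([4000, 200, 2800]);
translate([0, 3800, 0]) cube([4000, 200, 2800]);
translate([0, 200, 0]) cube([200, 3600, 2800]);
translate([3800, 200, 0]) cube([200, 3600, 2800]);
translate([2000, 200, 0]) cube([200, 500, 2800]);
translate([2000, 1700, 0]) cube([200, 2100, 2800]);


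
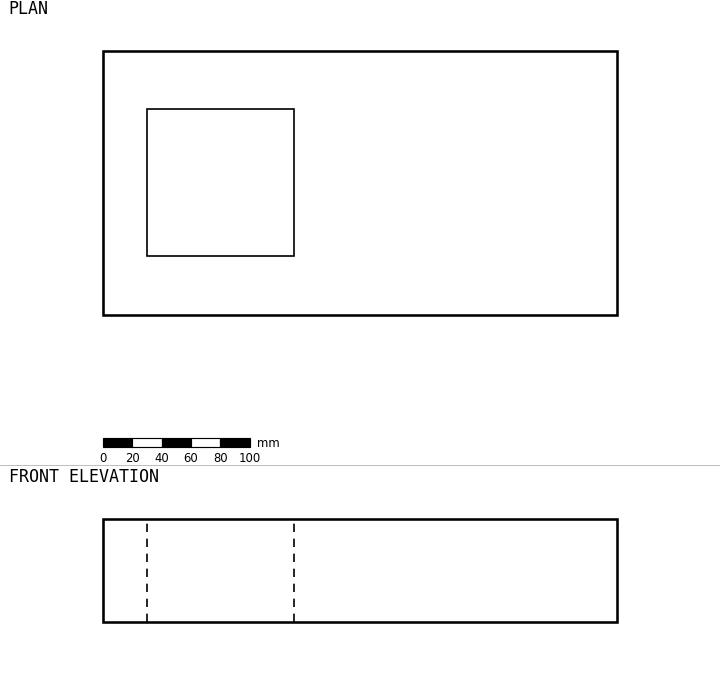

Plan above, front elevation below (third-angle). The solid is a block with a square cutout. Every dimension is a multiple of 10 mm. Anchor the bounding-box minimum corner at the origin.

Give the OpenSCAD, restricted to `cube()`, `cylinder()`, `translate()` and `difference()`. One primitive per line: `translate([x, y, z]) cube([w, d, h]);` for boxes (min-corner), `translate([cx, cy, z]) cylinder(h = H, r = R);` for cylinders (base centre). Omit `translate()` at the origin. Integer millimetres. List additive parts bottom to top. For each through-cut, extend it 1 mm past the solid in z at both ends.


difference() {
  cube([350, 180, 70]);
  translate([30, 40, -1]) cube([100, 100, 72]);
}


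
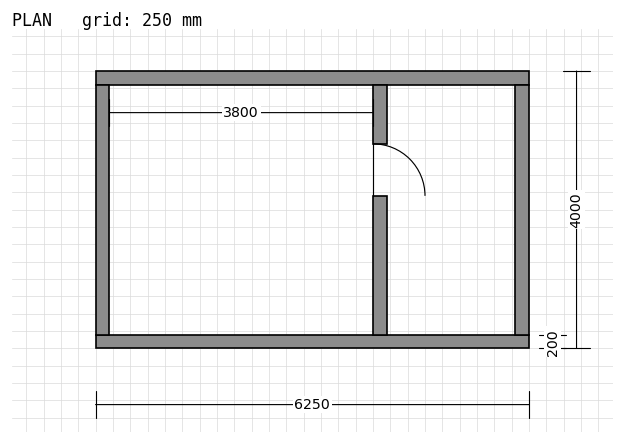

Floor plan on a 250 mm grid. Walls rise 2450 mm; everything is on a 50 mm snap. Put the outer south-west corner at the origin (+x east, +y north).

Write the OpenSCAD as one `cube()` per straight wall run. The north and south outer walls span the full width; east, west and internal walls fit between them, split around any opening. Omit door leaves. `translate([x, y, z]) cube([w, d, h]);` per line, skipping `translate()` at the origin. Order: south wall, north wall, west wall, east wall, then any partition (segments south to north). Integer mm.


cube([6250, 200, 2450]);
translate([0, 3800, 0]) cube([6250, 200, 2450]);
translate([0, 200, 0]) cube([200, 3600, 2450]);
translate([6050, 200, 0]) cube([200, 3600, 2450]);
translate([4000, 200, 0]) cube([200, 2000, 2450]);
translate([4000, 2950, 0]) cube([200, 850, 2450]);


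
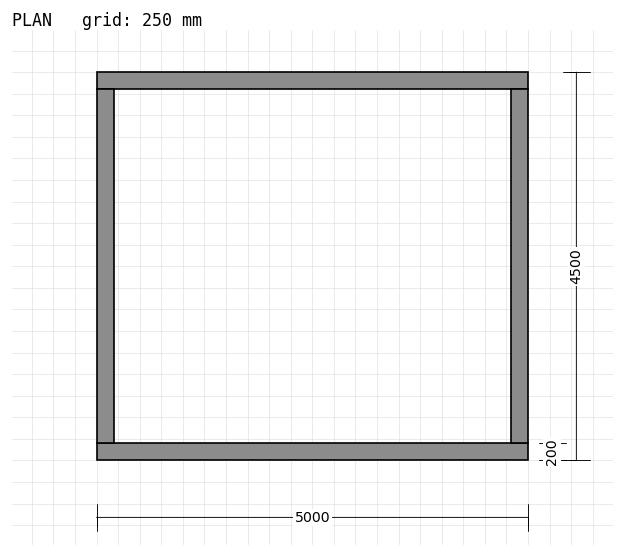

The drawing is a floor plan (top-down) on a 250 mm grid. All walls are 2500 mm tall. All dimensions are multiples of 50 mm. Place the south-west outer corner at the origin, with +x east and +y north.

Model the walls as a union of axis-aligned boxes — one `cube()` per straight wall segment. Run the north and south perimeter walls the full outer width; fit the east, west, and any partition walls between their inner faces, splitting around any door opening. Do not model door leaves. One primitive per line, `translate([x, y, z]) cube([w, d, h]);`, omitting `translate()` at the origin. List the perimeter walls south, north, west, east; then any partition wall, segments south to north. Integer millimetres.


cube([5000, 200, 2500]);
translate([0, 4300, 0]) cube([5000, 200, 2500]);
translate([0, 200, 0]) cube([200, 4100, 2500]);
translate([4800, 200, 0]) cube([200, 4100, 2500]);


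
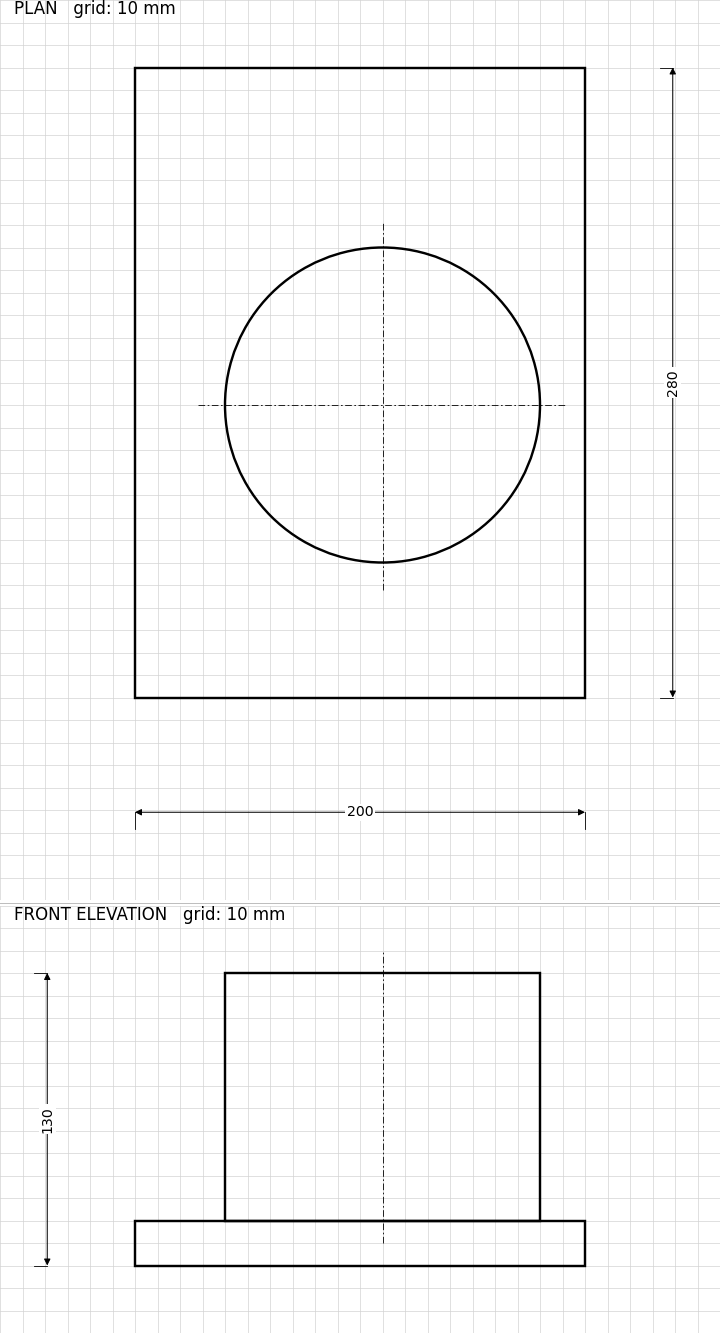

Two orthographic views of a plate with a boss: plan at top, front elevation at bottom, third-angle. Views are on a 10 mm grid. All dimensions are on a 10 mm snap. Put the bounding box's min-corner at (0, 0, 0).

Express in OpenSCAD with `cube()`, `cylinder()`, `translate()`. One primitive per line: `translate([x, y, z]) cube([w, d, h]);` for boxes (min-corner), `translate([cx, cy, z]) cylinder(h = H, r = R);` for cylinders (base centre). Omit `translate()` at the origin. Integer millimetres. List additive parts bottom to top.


cube([200, 280, 20]);
translate([110, 130, 20]) cylinder(h = 110, r = 70);
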